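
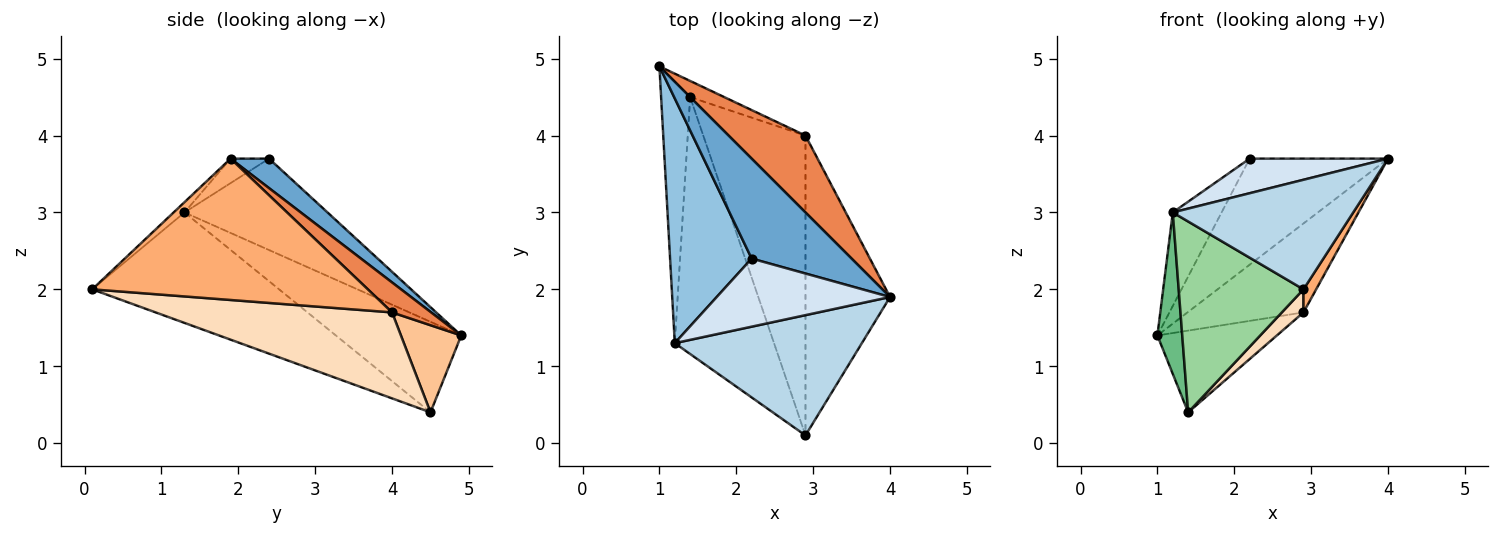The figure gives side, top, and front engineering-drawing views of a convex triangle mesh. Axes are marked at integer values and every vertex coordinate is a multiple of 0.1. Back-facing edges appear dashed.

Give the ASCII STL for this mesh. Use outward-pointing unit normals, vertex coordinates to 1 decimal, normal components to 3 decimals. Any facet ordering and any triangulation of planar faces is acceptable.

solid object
 facet normal 0.198 0.713 0.672
  outer loop
   vertex 2.2 2.4 3.7
   vertex 4.0 1.9 3.7
   vertex 1.0 4.9 1.4
  endloop
 endfacet
 facet normal -0.723 0.247 0.645
  outer loop
   vertex 1.2 1.3 3.0
   vertex 2.2 2.4 3.7
   vertex 1.0 4.9 1.4
  endloop
 endfacet
 facet normal -0.040 -0.673 0.739
  outer loop
   vertex 1.2 1.3 3.0
   vertex 2.9 0.1 2.0
   vertex 4.0 1.9 3.7
  endloop
 endfacet
 facet normal -0.125 -0.449 0.885
  outer loop
   vertex 1.2 1.3 3.0
   vertex 4.0 1.9 3.7
   vertex 2.2 2.4 3.7
  endloop
 endfacet
 facet normal 0.247 0.733 0.634
  outer loop
   vertex 2.9 4.0 1.7
   vertex 1.0 4.9 1.4
   vertex 4.0 1.9 3.7
  endloop
 endfacet
 facet normal 0.857 -0.039 -0.513
  outer loop
   vertex 2.9 4.0 1.7
   vertex 4.0 1.9 3.7
   vertex 2.9 0.1 2.0
  endloop
 endfacet
 facet normal 0.444 0.879 -0.174
  outer loop
   vertex 1.4 4.5 0.4
   vertex 1.0 4.9 1.4
   vertex 2.9 4.0 1.7
  endloop
 endfacet
 facet normal 0.643 -0.059 -0.764
  outer loop
   vertex 1.4 4.5 0.4
   vertex 2.9 4.0 1.7
   vertex 2.9 0.1 2.0
  endloop
 endfacet
 facet normal -0.936 -0.185 -0.300
  outer loop
   vertex 1.4 4.5 0.4
   vertex 1.2 1.3 3.0
   vertex 1.0 4.9 1.4
  endloop
 endfacet
 facet normal -0.666 -0.445 -0.599
  outer loop
   vertex 1.4 4.5 0.4
   vertex 2.9 0.1 2.0
   vertex 1.2 1.3 3.0
  endloop
 endfacet
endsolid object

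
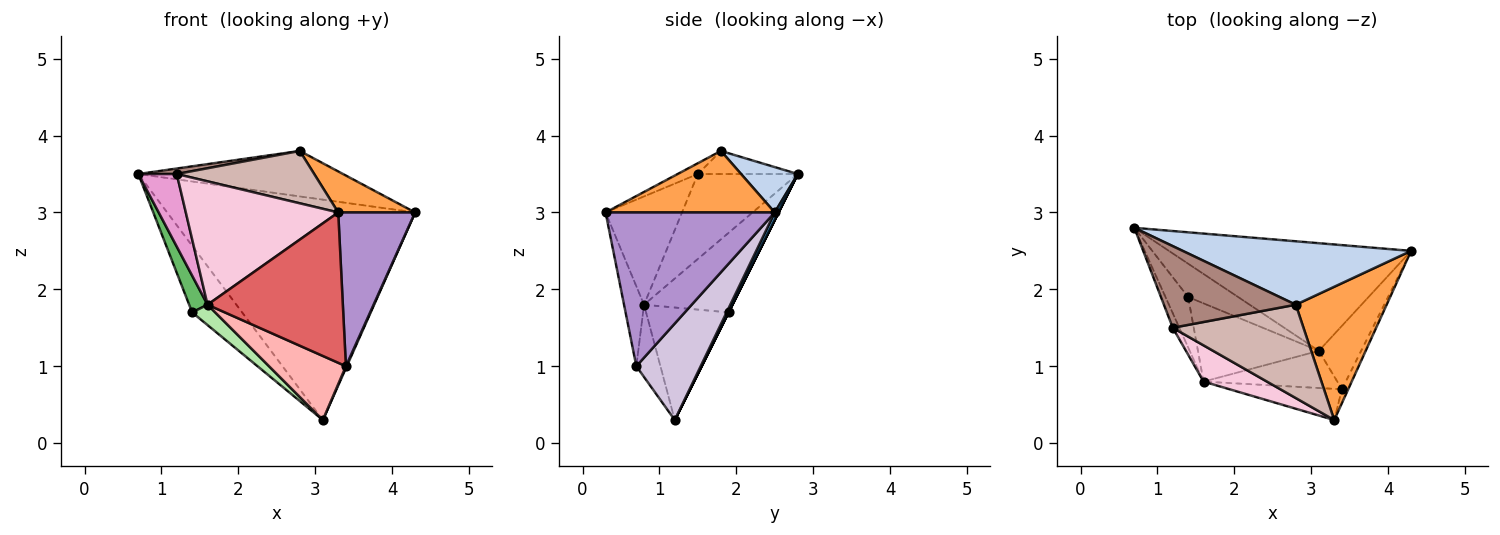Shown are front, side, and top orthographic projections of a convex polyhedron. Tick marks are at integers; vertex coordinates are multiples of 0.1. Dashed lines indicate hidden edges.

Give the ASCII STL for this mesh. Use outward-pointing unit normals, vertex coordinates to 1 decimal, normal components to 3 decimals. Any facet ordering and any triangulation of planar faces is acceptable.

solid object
 facet normal 0.014 0.898 -0.439
  outer loop
   vertex 3.1 1.2 0.3
   vertex 0.7 2.8 3.5
   vertex 4.3 2.5 3.0
  endloop
 endfacet
 facet normal 0.159 0.575 0.802
  outer loop
   vertex 2.8 1.8 3.8
   vertex 4.3 2.5 3.0
   vertex 0.7 2.8 3.5
  endloop
 endfacet
 facet normal 0.543 -0.247 0.802
  outer loop
   vertex 2.8 1.8 3.8
   vertex 3.3 0.3 3.0
   vertex 4.3 2.5 3.0
  endloop
 endfacet
 facet normal 0.000 0.894 -0.447
  outer loop
   vertex 1.4 1.9 1.7
   vertex 0.7 2.8 3.5
   vertex 3.1 1.2 0.3
  endloop
 endfacet
 facet normal -0.943 -0.196 -0.269
  outer loop
   vertex 1.4 1.9 1.7
   vertex 1.6 0.8 1.8
   vertex 0.7 2.8 3.5
  endloop
 endfacet
 facet normal -0.669 -0.187 -0.719
  outer loop
   vertex 1.4 1.9 1.7
   vertex 3.1 1.2 0.3
   vertex 1.6 0.8 1.8
  endloop
 endfacet
 facet normal -0.143 -0.969 -0.201
  outer loop
   vertex 3.4 0.7 1.0
   vertex 3.3 0.3 3.0
   vertex 1.6 0.8 1.8
  endloop
 endfacet
 facet normal -0.262 -0.835 -0.484
  outer loop
   vertex 3.4 0.7 1.0
   vertex 1.6 0.8 1.8
   vertex 3.1 1.2 0.3
  endloop
 endfacet
 facet normal 0.910 -0.414 -0.037
  outer loop
   vertex 3.4 0.7 1.0
   vertex 4.3 2.5 3.0
   vertex 3.3 0.3 3.0
  endloop
 endfacet
 facet normal 0.916 -0.012 -0.401
  outer loop
   vertex 3.4 0.7 1.0
   vertex 3.1 1.2 0.3
   vertex 4.3 2.5 3.0
  endloop
 endfacet
 facet normal -0.172 -0.066 0.983
  outer loop
   vertex 1.2 1.5 3.5
   vertex 2.8 1.8 3.8
   vertex 0.7 2.8 3.5
  endloop
 endfacet
 facet normal -0.072 -0.488 0.870
  outer loop
   vertex 1.2 1.5 3.5
   vertex 3.3 0.3 3.0
   vertex 2.8 1.8 3.8
  endloop
 endfacet
 facet normal -0.931 -0.358 -0.072
  outer loop
   vertex 1.2 1.5 3.5
   vertex 0.7 2.8 3.5
   vertex 1.6 0.8 1.8
  endloop
 endfacet
 facet normal -0.434 -0.865 0.254
  outer loop
   vertex 1.2 1.5 3.5
   vertex 1.6 0.8 1.8
   vertex 3.3 0.3 3.0
  endloop
 endfacet
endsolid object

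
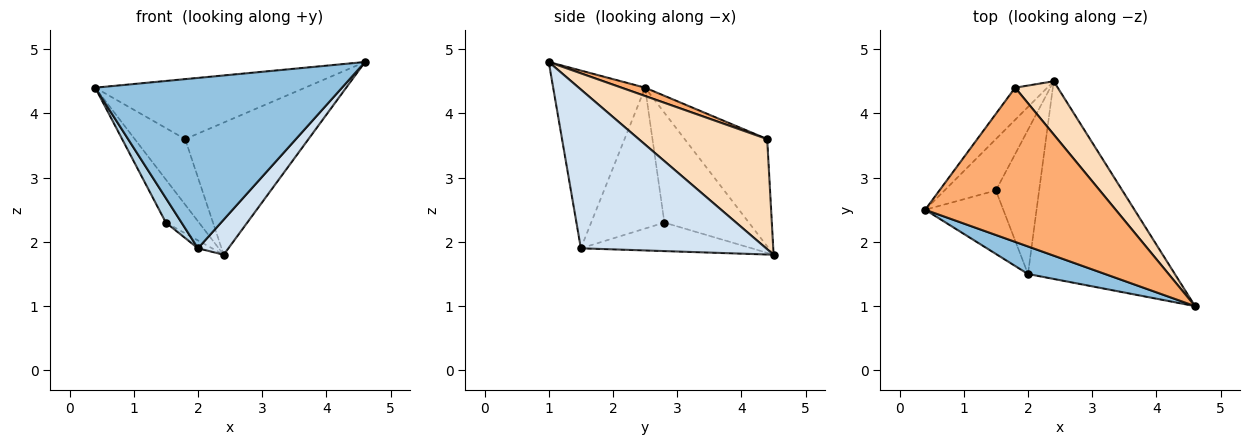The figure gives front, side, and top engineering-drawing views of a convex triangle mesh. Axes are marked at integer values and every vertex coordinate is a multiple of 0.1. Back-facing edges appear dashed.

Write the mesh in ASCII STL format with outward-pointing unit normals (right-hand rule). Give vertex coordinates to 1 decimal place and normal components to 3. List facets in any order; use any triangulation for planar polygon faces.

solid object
 facet normal -0.854 0.334 -0.399
  outer loop
   vertex 1.5 2.8 2.3
   vertex 0.4 2.5 4.4
   vertex 2.4 4.5 1.8
  endloop
 endfacet
 facet normal -0.345 -0.927 0.150
  outer loop
   vertex 2.0 1.5 1.9
   vertex 4.6 1.0 4.8
   vertex 0.4 2.5 4.4
  endloop
 endfacet
 facet normal -0.860 -0.184 -0.477
  outer loop
   vertex 2.0 1.5 1.9
   vertex 0.4 2.5 4.4
   vertex 1.5 2.8 2.3
  endloop
 endfacet
 facet normal 0.729 -0.120 -0.674
  outer loop
   vertex 2.0 1.5 1.9
   vertex 2.4 4.5 1.8
   vertex 4.6 1.0 4.8
  endloop
 endfacet
 facet normal -0.549 0.045 -0.834
  outer loop
   vertex 2.0 1.5 1.9
   vertex 1.5 2.8 2.3
   vertex 2.4 4.5 1.8
  endloop
 endfacet
 facet normal 0.041 0.362 0.931
  outer loop
   vertex 1.8 4.4 3.6
   vertex 0.4 2.5 4.4
   vertex 4.6 1.0 4.8
  endloop
 endfacet
 facet normal -0.827 0.505 -0.248
  outer loop
   vertex 1.8 4.4 3.6
   vertex 2.4 4.5 1.8
   vertex 0.4 2.5 4.4
  endloop
 endfacet
 facet normal 0.695 0.667 0.269
  outer loop
   vertex 1.8 4.4 3.6
   vertex 4.6 1.0 4.8
   vertex 2.4 4.5 1.8
  endloop
 endfacet
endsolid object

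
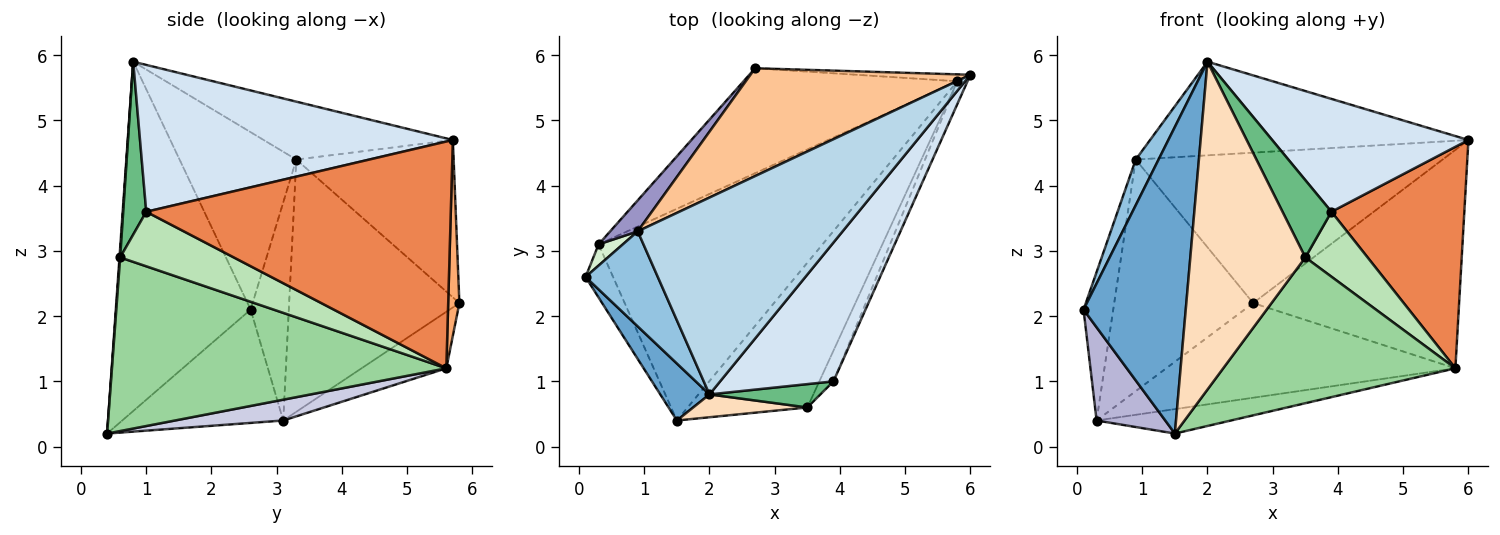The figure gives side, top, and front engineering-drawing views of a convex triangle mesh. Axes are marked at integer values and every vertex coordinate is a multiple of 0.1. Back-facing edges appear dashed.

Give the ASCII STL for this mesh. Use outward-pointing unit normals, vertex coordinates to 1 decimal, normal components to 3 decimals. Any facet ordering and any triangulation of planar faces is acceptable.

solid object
 facet normal -0.792 -0.600 0.112
  outer loop
   vertex 2.0 0.8 5.9
   vertex 0.1 2.6 2.1
   vertex 1.5 0.4 0.2
  endloop
 endfacet
 facet normal -0.911 -0.178 0.371
  outer loop
   vertex 0.9 3.3 4.4
   vertex 0.1 2.6 2.1
   vertex 2.0 0.8 5.9
  endloop
 endfacet
 facet normal -0.247 0.416 0.875
  outer loop
   vertex 0.9 3.3 4.4
   vertex 2.0 0.8 5.9
   vertex 6.0 5.7 4.7
  endloop
 endfacet
 facet normal 0.709 -0.445 0.547
  outer loop
   vertex 3.9 1.0 3.6
   vertex 6.0 5.7 4.7
   vertex 2.0 0.8 5.9
  endloop
 endfacet
 facet normal 0.916 -0.400 -0.041
  outer loop
   vertex 3.9 1.0 3.6
   vertex 5.8 5.6 1.2
   vertex 6.0 5.7 4.7
  endloop
 endfacet
 facet normal 0.054 0.998 -0.032
  outer loop
   vertex 2.7 5.8 2.2
   vertex 6.0 5.7 4.7
   vertex 5.8 5.6 1.2
  endloop
 endfacet
 facet normal -0.385 0.750 0.538
  outer loop
   vertex 2.7 5.8 2.2
   vertex 0.9 3.3 4.4
   vertex 6.0 5.7 4.7
  endloop
 endfacet
 facet normal 0.006 -0.998 0.069
  outer loop
   vertex 3.5 0.6 2.9
   vertex 2.0 0.8 5.9
   vertex 1.5 0.4 0.2
  endloop
 endfacet
 facet normal 0.411 -0.873 0.264
  outer loop
   vertex 3.5 0.6 2.9
   vertex 3.9 1.0 3.6
   vertex 2.0 0.8 5.9
  endloop
 endfacet
 facet normal 0.715 -0.496 -0.493
  outer loop
   vertex 3.5 0.6 2.9
   vertex 1.5 0.4 0.2
   vertex 5.8 5.6 1.2
  endloop
 endfacet
 facet normal 0.855 -0.469 -0.221
  outer loop
   vertex 3.5 0.6 2.9
   vertex 5.8 5.6 1.2
   vertex 3.9 1.0 3.6
  endloop
 endfacet
 facet normal -0.786 0.612 0.087
  outer loop
   vertex 0.3 3.1 0.4
   vertex 0.1 2.6 2.1
   vertex 0.9 3.3 4.4
  endloop
 endfacet
 facet normal -0.772 0.630 0.084
  outer loop
   vertex 0.3 3.1 0.4
   vertex 0.9 3.3 4.4
   vertex 2.7 5.8 2.2
  endloop
 endfacet
 facet normal -0.898 -0.383 -0.218
  outer loop
   vertex 0.3 3.1 0.4
   vertex 1.5 0.4 0.2
   vertex 0.1 2.6 2.1
  endloop
 endfacet
 facet normal 0.092 0.114 -0.989
  outer loop
   vertex 0.3 3.1 0.4
   vertex 5.8 5.6 1.2
   vertex 1.5 0.4 0.2
  endloop
 endfacet
 facet normal -0.193 0.657 -0.729
  outer loop
   vertex 0.3 3.1 0.4
   vertex 2.7 5.8 2.2
   vertex 5.8 5.6 1.2
  endloop
 endfacet
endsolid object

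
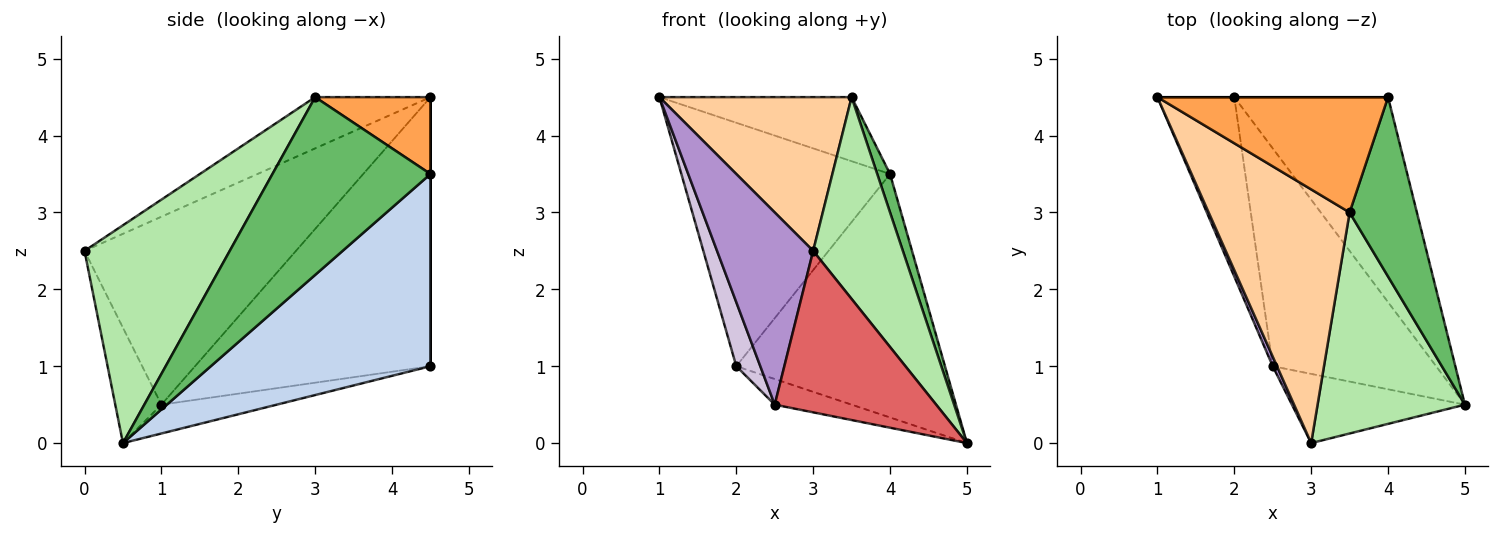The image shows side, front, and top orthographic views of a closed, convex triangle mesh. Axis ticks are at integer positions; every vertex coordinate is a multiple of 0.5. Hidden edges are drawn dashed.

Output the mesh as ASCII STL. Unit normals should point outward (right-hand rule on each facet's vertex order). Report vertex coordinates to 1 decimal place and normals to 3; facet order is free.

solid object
 facet normal 0.000 1.000 0.000
  outer loop
   vertex 2.0 4.5 1.0
   vertex 1.0 4.5 4.5
   vertex 4.0 4.5 3.5
  endloop
 endfacet
 facet normal 0.627 0.596 -0.502
  outer loop
   vertex 2.0 4.5 1.0
   vertex 4.0 4.5 3.5
   vertex 5.0 0.5 0.0
  endloop
 endfacet
 facet normal 0.280 0.466 0.839
  outer loop
   vertex 3.5 3.0 4.5
   vertex 4.0 4.5 3.5
   vertex 1.0 4.5 4.5
  endloop
 endfacet
 facet normal -0.297 -0.495 0.817
  outer loop
   vertex 3.5 3.0 4.5
   vertex 1.0 4.5 4.5
   vertex 3.0 0.0 2.5
  endloop
 endfacet
 facet normal 0.933 -0.076 0.353
  outer loop
   vertex 3.5 3.0 4.5
   vertex 5.0 0.5 0.0
   vertex 4.0 4.5 3.5
  endloop
 endfacet
 facet normal 0.737 -0.455 0.499
  outer loop
   vertex 3.5 3.0 4.5
   vertex 3.0 0.0 2.5
   vertex 5.0 0.5 0.0
  endloop
 endfacet
 facet normal -0.254 -0.889 -0.381
  outer loop
   vertex 2.5 1.0 0.5
   vertex 5.0 0.5 0.0
   vertex 3.0 0.0 2.5
  endloop
 endfacet
 facet normal -0.173 0.115 -0.978
  outer loop
   vertex 2.5 1.0 0.5
   vertex 2.0 4.5 1.0
   vertex 5.0 0.5 0.0
  endloop
 endfacet
 facet normal -0.910 -0.414 0.021
  outer loop
   vertex 2.5 1.0 0.5
   vertex 3.0 0.0 2.5
   vertex 1.0 4.5 4.5
  endloop
 endfacet
 facet normal -0.957 -0.098 -0.273
  outer loop
   vertex 2.5 1.0 0.5
   vertex 1.0 4.5 4.5
   vertex 2.0 4.5 1.0
  endloop
 endfacet
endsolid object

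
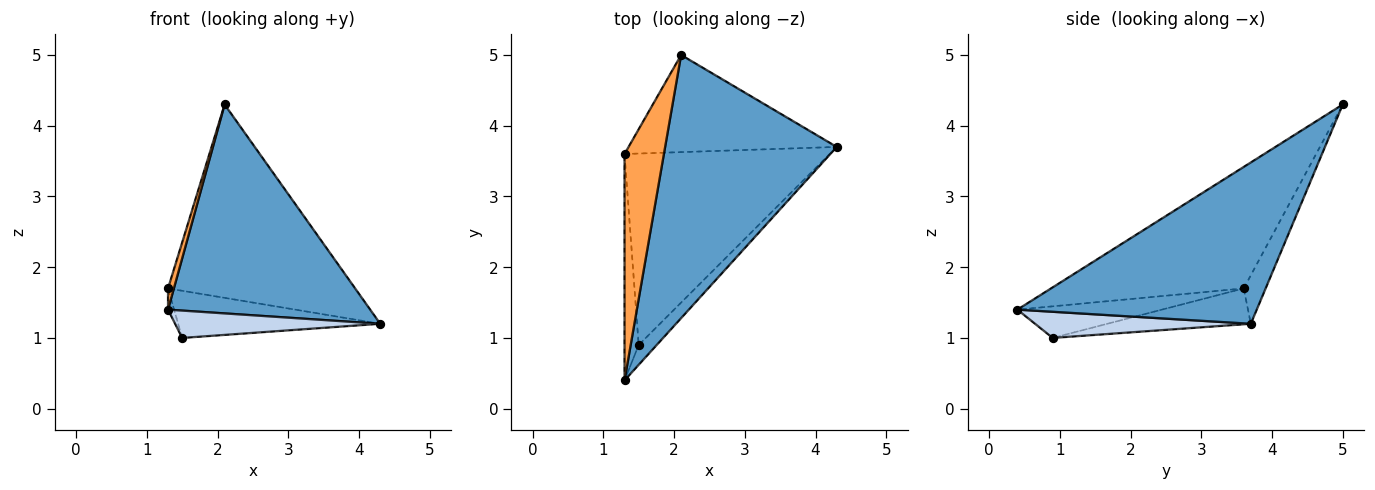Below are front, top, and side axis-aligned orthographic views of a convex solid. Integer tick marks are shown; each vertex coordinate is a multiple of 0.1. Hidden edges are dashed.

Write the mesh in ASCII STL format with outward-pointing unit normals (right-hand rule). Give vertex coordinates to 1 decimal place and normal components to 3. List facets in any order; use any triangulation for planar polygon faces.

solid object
 facet normal 0.593 -0.501 0.631
  outer loop
   vertex 2.1 5.0 4.3
   vertex 1.3 0.4 1.4
   vertex 4.3 3.7 1.2
  endloop
 endfacet
 facet normal 0.648 -0.617 -0.446
  outer loop
   vertex 1.5 0.9 1.0
   vertex 4.3 3.7 1.2
   vertex 1.3 0.4 1.4
  endloop
 endfacet
 facet normal -0.951 -0.029 0.308
  outer loop
   vertex 1.3 3.6 1.7
   vertex 1.3 0.4 1.4
   vertex 2.1 5.0 4.3
  endloop
 endfacet
 facet normal -0.912 0.038 -0.408
  outer loop
   vertex 1.3 3.6 1.7
   vertex 1.5 0.9 1.0
   vertex 1.3 0.4 1.4
  endloop
 endfacet
 facet normal -0.104 0.889 -0.447
  outer loop
   vertex 1.3 3.6 1.7
   vertex 2.1 5.0 4.3
   vertex 4.3 3.7 1.2
  endloop
 endfacet
 facet normal -0.167 0.236 -0.957
  outer loop
   vertex 1.3 3.6 1.7
   vertex 4.3 3.7 1.2
   vertex 1.5 0.9 1.0
  endloop
 endfacet
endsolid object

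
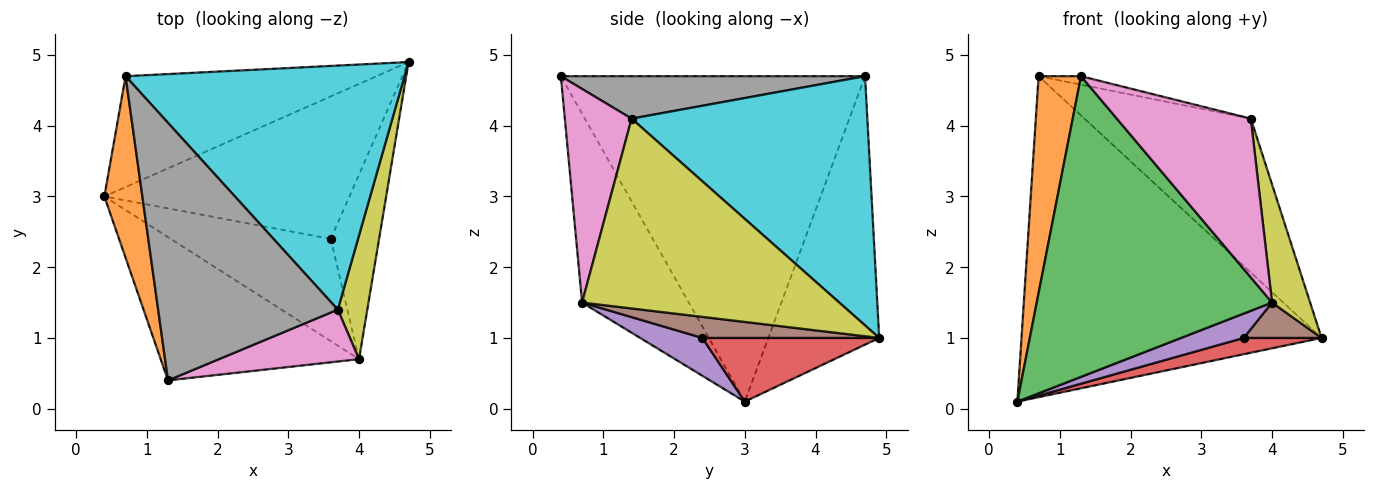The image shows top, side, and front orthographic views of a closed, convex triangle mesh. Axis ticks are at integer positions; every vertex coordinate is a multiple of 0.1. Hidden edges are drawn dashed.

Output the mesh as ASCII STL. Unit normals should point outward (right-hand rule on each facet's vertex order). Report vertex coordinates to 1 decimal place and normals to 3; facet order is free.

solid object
 facet normal -0.330 0.892 -0.308
  outer loop
   vertex 0.7 4.7 4.7
   vertex 4.7 4.9 1.0
   vertex 0.4 3.0 0.1
  endloop
 endfacet
 facet normal -0.984 -0.137 0.115
  outer loop
   vertex 0.7 4.7 4.7
   vertex 0.4 3.0 0.1
   vertex 1.3 0.4 4.7
  endloop
 endfacet
 facet normal -0.379 -0.835 -0.398
  outer loop
   vertex 4.0 0.7 1.5
   vertex 1.3 0.4 4.7
   vertex 0.4 3.0 0.1
  endloop
 endfacet
 facet normal 0.250 -0.110 -0.962
  outer loop
   vertex 3.6 2.4 1.0
   vertex 0.4 3.0 0.1
   vertex 4.7 4.9 1.0
  endloop
 endfacet
 facet normal 0.224 -0.226 -0.948
  outer loop
   vertex 3.6 2.4 1.0
   vertex 4.0 0.7 1.5
   vertex 0.4 3.0 0.1
  endloop
 endfacet
 facet normal 0.393 -0.173 -0.903
  outer loop
   vertex 3.6 2.4 1.0
   vertex 4.7 4.9 1.0
   vertex 4.0 0.7 1.5
  endloop
 endfacet
 facet normal 0.428 -0.859 0.281
  outer loop
   vertex 3.7 1.4 4.1
   vertex 1.3 0.4 4.7
   vertex 4.0 0.7 1.5
  endloop
 endfacet
 facet normal 0.230 0.032 0.973
  outer loop
   vertex 3.7 1.4 4.1
   vertex 0.7 4.7 4.7
   vertex 1.3 0.4 4.7
  endloop
 endfacet
 facet normal 0.978 -0.145 0.152
  outer loop
   vertex 3.7 1.4 4.1
   vertex 4.0 0.7 1.5
   vertex 4.7 4.9 1.0
  endloop
 endfacet
 facet normal 0.603 0.425 0.675
  outer loop
   vertex 3.7 1.4 4.1
   vertex 4.7 4.9 1.0
   vertex 0.7 4.7 4.7
  endloop
 endfacet
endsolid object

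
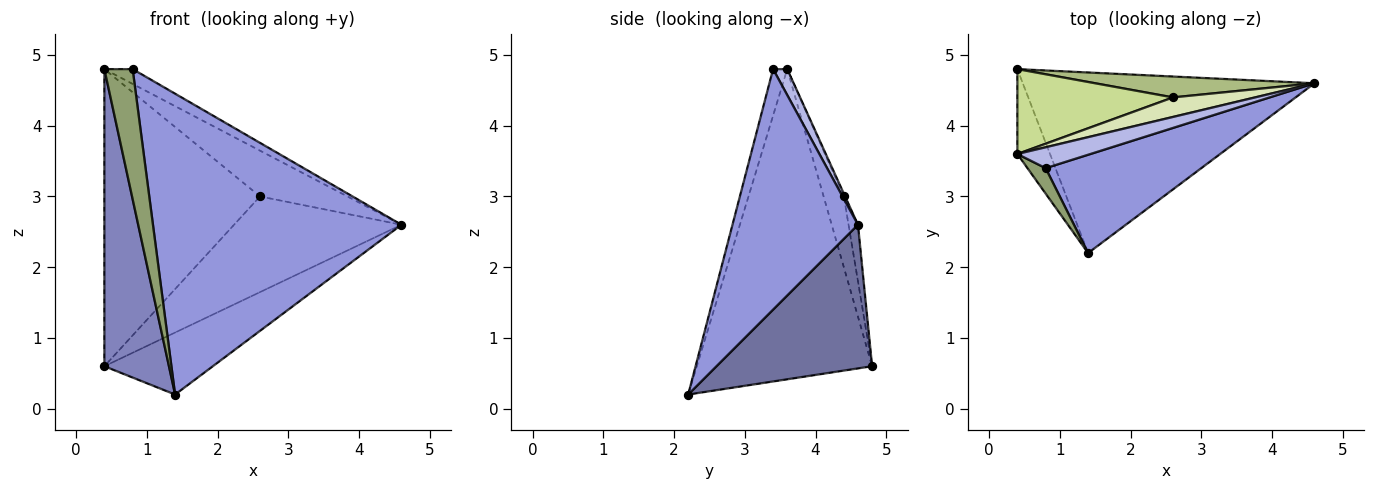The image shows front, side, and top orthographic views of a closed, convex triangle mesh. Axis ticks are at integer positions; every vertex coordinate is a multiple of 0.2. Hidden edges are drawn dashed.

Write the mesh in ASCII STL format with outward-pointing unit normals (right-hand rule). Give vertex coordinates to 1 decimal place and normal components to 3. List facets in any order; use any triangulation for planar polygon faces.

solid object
 facet normal 0.422 0.294 -0.857
  outer loop
   vertex 1.4 2.2 0.2
   vertex 0.4 4.8 0.6
   vertex 4.6 4.6 2.6
  endloop
 endfacet
 facet normal -0.934 -0.344 -0.098
  outer loop
   vertex 0.4 3.6 4.8
   vertex 0.4 4.8 0.6
   vertex 1.4 2.2 0.2
  endloop
 endfacet
 facet normal 0.433 -0.857 0.280
  outer loop
   vertex 0.8 3.4 4.8
   vertex 1.4 2.2 0.2
   vertex 4.6 4.6 2.6
  endloop
 endfacet
 facet normal 0.278 0.556 0.783
  outer loop
   vertex 0.8 3.4 4.8
   vertex 4.6 4.6 2.6
   vertex 0.4 3.6 4.8
  endloop
 endfacet
 facet normal -0.441 -0.881 0.172
  outer loop
   vertex 0.8 3.4 4.8
   vertex 0.4 3.6 4.8
   vertex 1.4 2.2 0.2
  endloop
 endfacet
 facet normal -0.055 0.976 0.213
  outer loop
   vertex 2.6 4.4 3.0
   vertex 4.6 4.6 2.6
   vertex 0.4 4.8 0.6
  endloop
 endfacet
 facet normal -0.124 0.954 0.273
  outer loop
   vertex 2.6 4.4 3.0
   vertex 0.4 4.8 0.6
   vertex 0.4 3.6 4.8
  endloop
 endfacet
 facet normal -0.014 0.920 0.392
  outer loop
   vertex 2.6 4.4 3.0
   vertex 0.4 3.6 4.8
   vertex 4.6 4.6 2.6
  endloop
 endfacet
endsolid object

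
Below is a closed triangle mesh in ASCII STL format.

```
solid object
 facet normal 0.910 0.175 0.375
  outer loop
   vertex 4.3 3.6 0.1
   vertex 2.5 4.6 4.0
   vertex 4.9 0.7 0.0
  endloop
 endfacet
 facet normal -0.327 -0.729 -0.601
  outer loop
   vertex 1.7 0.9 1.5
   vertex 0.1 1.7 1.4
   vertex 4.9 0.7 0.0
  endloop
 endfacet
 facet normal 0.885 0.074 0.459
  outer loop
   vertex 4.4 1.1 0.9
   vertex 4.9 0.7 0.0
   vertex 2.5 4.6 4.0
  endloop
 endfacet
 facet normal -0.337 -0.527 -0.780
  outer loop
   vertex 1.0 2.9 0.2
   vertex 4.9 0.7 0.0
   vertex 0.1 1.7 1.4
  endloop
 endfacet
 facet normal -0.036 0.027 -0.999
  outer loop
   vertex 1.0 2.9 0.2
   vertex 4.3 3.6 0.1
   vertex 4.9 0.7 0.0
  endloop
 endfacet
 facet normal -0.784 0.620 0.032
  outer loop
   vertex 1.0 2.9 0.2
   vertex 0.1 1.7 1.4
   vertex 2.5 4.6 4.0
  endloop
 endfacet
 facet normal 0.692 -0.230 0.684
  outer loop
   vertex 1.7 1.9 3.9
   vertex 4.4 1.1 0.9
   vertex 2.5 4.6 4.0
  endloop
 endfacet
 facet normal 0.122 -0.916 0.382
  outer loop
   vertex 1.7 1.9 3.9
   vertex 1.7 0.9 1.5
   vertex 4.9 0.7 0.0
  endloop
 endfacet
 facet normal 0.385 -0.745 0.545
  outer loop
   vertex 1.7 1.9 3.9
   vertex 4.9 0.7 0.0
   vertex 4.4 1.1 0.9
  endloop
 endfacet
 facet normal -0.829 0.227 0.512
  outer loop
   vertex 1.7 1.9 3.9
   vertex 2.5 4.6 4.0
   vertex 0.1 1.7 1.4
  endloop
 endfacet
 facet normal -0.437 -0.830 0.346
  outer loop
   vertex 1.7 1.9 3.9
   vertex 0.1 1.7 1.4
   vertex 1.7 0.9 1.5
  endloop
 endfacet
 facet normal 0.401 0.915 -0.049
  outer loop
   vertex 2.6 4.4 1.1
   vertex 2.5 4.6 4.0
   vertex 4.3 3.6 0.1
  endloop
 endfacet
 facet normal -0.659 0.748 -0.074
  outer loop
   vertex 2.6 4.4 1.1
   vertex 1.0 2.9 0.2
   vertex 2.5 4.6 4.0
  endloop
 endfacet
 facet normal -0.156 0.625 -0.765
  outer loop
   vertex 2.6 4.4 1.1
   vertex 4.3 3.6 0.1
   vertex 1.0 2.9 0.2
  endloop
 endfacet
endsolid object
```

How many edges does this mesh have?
21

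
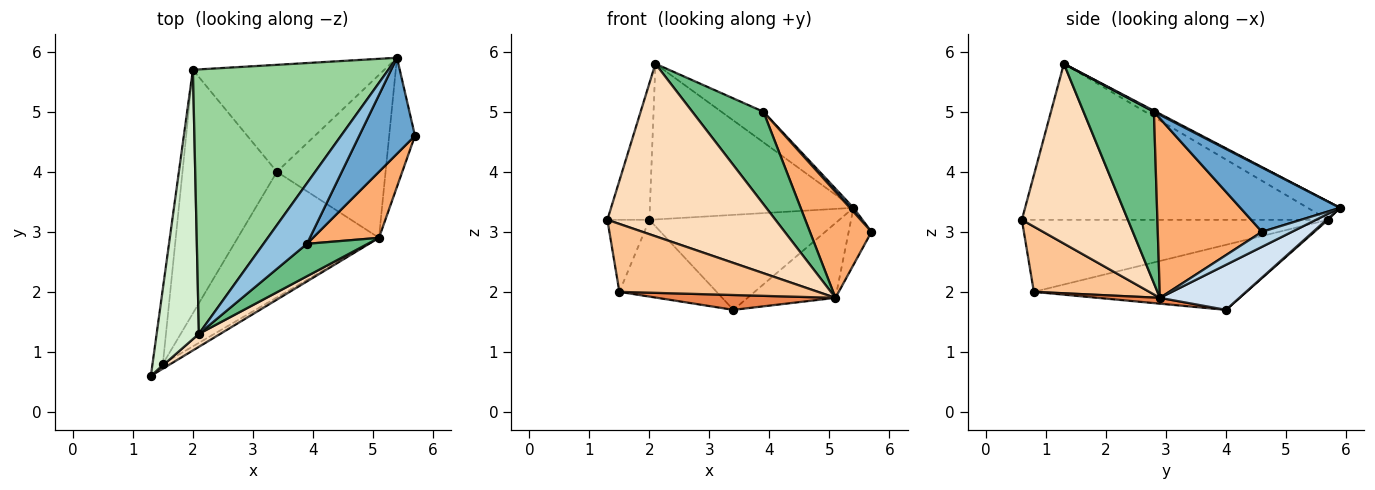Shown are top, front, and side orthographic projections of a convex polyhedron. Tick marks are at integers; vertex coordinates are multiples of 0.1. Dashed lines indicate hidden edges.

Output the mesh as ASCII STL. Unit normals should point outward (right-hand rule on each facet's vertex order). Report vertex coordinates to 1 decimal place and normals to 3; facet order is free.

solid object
 facet normal 0.755 -0.027 0.655
  outer loop
   vertex 3.9 2.8 5.0
   vertex 5.7 4.6 3.0
   vertex 5.4 5.9 3.4
  endloop
 endfacet
 facet normal 0.021 0.450 0.893
  outer loop
   vertex 3.9 2.8 5.0
   vertex 5.4 5.9 3.4
   vertex 2.1 1.3 5.8
  endloop
 endfacet
 facet normal 0.470 0.357 -0.808
  outer loop
   vertex 5.1 2.9 1.9
   vertex 5.4 5.9 3.4
   vertex 5.7 4.6 3.0
  endloop
 endfacet
 facet normal 0.352 0.390 -0.851
  outer loop
   vertex 5.1 2.9 1.9
   vertex 3.4 4.0 1.7
   vertex 5.4 5.9 3.4
  endloop
 endfacet
 facet normal 0.041 -0.117 -0.992
  outer loop
   vertex 5.1 2.9 1.9
   vertex 1.5 0.8 2.0
   vertex 3.4 4.0 1.7
  endloop
 endfacet
 facet normal 0.821 -0.485 0.302
  outer loop
   vertex 5.1 2.9 1.9
   vertex 5.7 4.6 3.0
   vertex 3.9 2.8 5.0
  endloop
 endfacet
 facet normal 0.502 -0.863 -0.060
  outer loop
   vertex 5.1 2.9 1.9
   vertex 1.3 0.6 3.2
   vertex 1.5 0.8 2.0
  endloop
 endfacet
 facet normal 0.533 -0.844 0.063
  outer loop
   vertex 5.1 2.9 1.9
   vertex 2.1 1.3 5.8
   vertex 1.3 0.6 3.2
  endloop
 endfacet
 facet normal 0.682 -0.690 0.242
  outer loop
   vertex 5.1 2.9 1.9
   vertex 3.9 2.8 5.0
   vertex 2.1 1.3 5.8
  endloop
 endfacet
 facet normal -0.080 0.506 0.859
  outer loop
   vertex 2.0 5.7 3.2
   vertex 2.1 1.3 5.8
   vertex 5.4 5.9 3.4
  endloop
 endfacet
 facet normal 0.005 0.664 -0.748
  outer loop
   vertex 2.0 5.7 3.2
   vertex 5.4 5.9 3.4
   vertex 3.4 4.0 1.7
  endloop
 endfacet
 facet normal -0.957 0.131 0.259
  outer loop
   vertex 2.0 5.7 3.2
   vertex 1.3 0.6 3.2
   vertex 2.1 1.3 5.8
  endloop
 endfacet
 facet normal -0.981 0.135 -0.141
  outer loop
   vertex 2.0 5.7 3.2
   vertex 1.5 0.8 2.0
   vertex 1.3 0.6 3.2
  endloop
 endfacet
 facet normal -0.549 0.251 -0.797
  outer loop
   vertex 2.0 5.7 3.2
   vertex 3.4 4.0 1.7
   vertex 1.5 0.8 2.0
  endloop
 endfacet
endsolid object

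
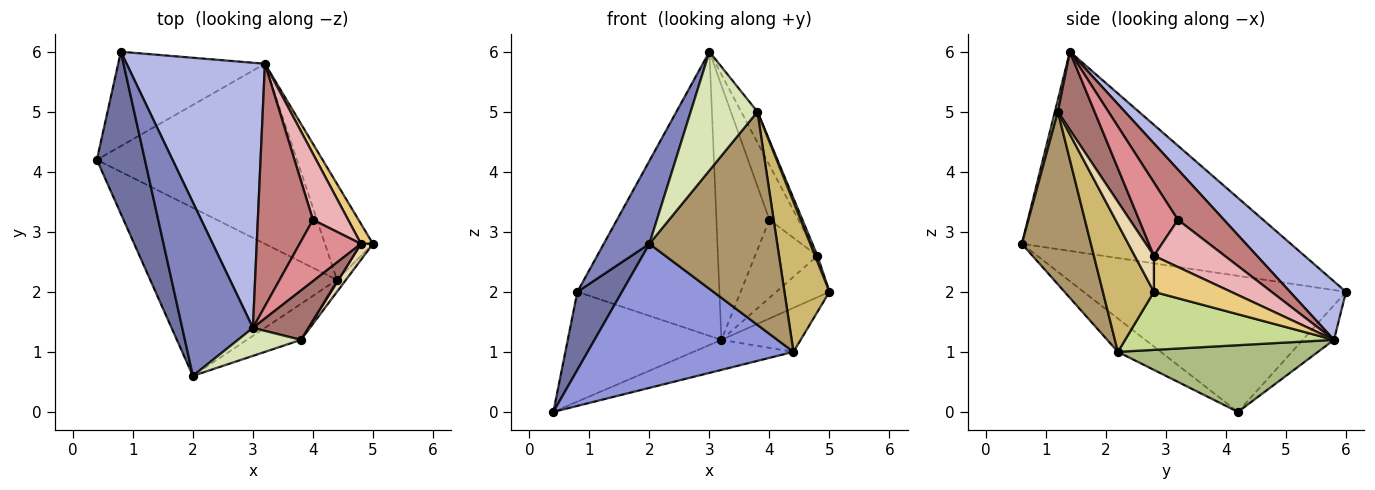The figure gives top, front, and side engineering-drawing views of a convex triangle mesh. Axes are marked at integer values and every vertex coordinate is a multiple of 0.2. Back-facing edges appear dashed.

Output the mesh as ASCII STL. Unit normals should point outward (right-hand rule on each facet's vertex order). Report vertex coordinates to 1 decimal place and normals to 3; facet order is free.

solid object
 facet normal -0.931 -0.158 0.329
  outer loop
   vertex 0.8 6.0 2.0
   vertex 0.4 4.2 0.0
   vertex 2.0 0.6 2.8
  endloop
 endfacet
 facet normal -0.931 -0.158 0.330
  outer loop
   vertex 0.8 6.0 2.0
   vertex 2.0 0.6 2.8
   vertex 3.0 1.4 6.0
  endloop
 endfacet
 facet normal -0.134 -0.645 -0.752
  outer loop
   vertex 4.4 2.2 1.0
   vertex 2.0 0.6 2.8
   vertex 0.4 4.2 0.0
  endloop
 endfacet
 facet normal 0.277 0.703 0.656
  outer loop
   vertex 3.2 5.8 1.2
   vertex 0.8 6.0 2.0
   vertex 3.0 1.4 6.0
  endloop
 endfacet
 facet normal -0.152 0.750 -0.644
  outer loop
   vertex 3.2 5.8 1.2
   vertex 0.4 4.2 0.0
   vertex 0.8 6.0 2.0
  endloop
 endfacet
 facet normal 0.312 0.156 -0.937
  outer loop
   vertex 3.2 5.8 1.2
   vertex 4.4 2.2 1.0
   vertex 0.4 4.2 0.0
  endloop
 endfacet
 facet normal 0.739 0.280 -0.612
  outer loop
   vertex 3.2 5.8 1.2
   vertex 5.0 2.8 2.0
   vertex 4.4 2.2 1.0
  endloop
 endfacet
 facet normal 0.044 -0.972 0.229
  outer loop
   vertex 3.8 1.2 5.0
   vertex 3.0 1.4 6.0
   vertex 2.0 0.6 2.8
  endloop
 endfacet
 facet normal 0.470 -0.870 -0.147
  outer loop
   vertex 3.8 1.2 5.0
   vertex 2.0 0.6 2.8
   vertex 4.4 2.2 1.0
  endloop
 endfacet
 facet normal 0.749 -0.661 -0.053
  outer loop
   vertex 3.8 1.2 5.0
   vertex 4.4 2.2 1.0
   vertex 5.0 2.8 2.0
  endloop
 endfacet
 facet normal 0.794 0.547 0.265
  outer loop
   vertex 4.8 2.8 2.6
   vertex 5.0 2.8 2.0
   vertex 3.2 5.8 1.2
  endloop
 endfacet
 facet normal 0.942 -0.118 0.314
  outer loop
   vertex 4.8 2.8 2.6
   vertex 3.8 1.2 5.0
   vertex 5.0 2.8 2.0
  endloop
 endfacet
 facet normal 0.767 0.339 0.545
  outer loop
   vertex 4.8 2.8 2.6
   vertex 3.0 1.4 6.0
   vertex 3.8 1.2 5.0
  endloop
 endfacet
 facet normal 0.532 0.613 0.584
  outer loop
   vertex 4.0 3.2 3.2
   vertex 3.2 5.8 1.2
   vertex 3.0 1.4 6.0
  endloop
 endfacet
 facet normal 0.666 0.496 0.557
  outer loop
   vertex 4.0 3.2 3.2
   vertex 3.0 1.4 6.0
   vertex 4.8 2.8 2.6
  endloop
 endfacet
 facet normal 0.655 0.577 0.488
  outer loop
   vertex 4.0 3.2 3.2
   vertex 4.8 2.8 2.6
   vertex 3.2 5.8 1.2
  endloop
 endfacet
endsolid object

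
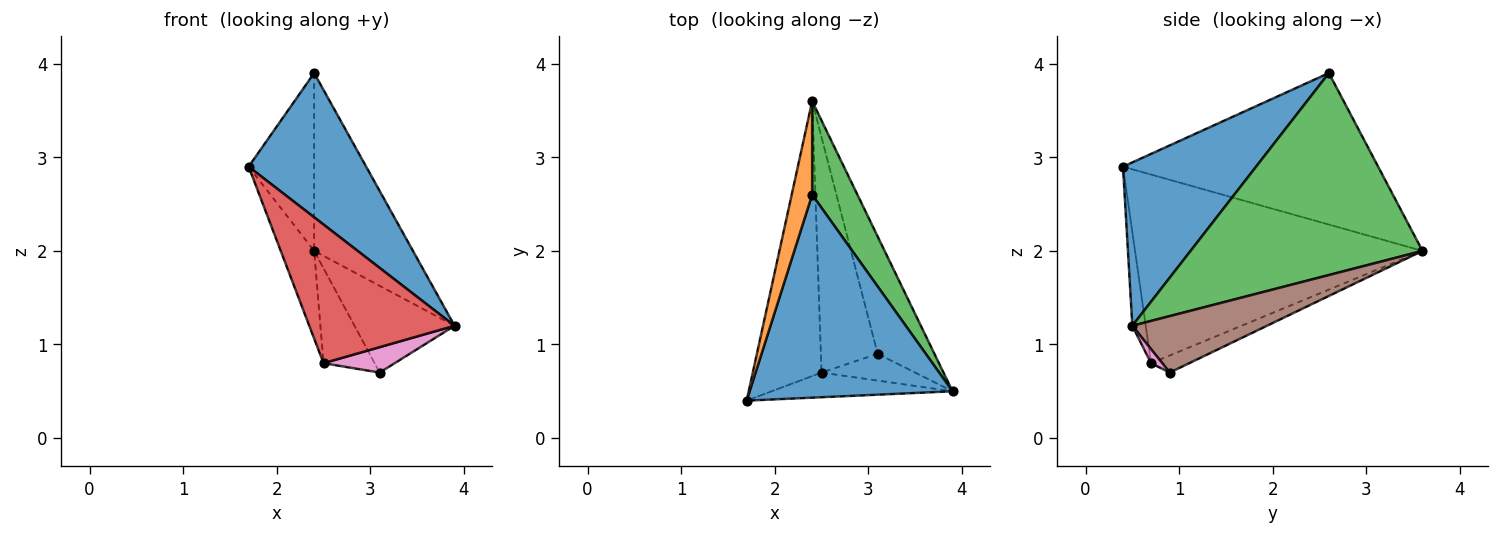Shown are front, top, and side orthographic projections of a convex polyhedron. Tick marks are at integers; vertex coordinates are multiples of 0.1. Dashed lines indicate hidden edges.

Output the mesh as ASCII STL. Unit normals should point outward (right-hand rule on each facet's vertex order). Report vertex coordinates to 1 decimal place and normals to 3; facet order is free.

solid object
 facet normal 0.549 -0.484 0.681
  outer loop
   vertex 2.4 2.6 3.9
   vertex 1.7 0.4 2.9
   vertex 3.9 0.5 1.2
  endloop
 endfacet
 facet normal -0.960 0.247 0.130
  outer loop
   vertex 2.4 2.6 3.9
   vertex 2.4 3.6 2.0
   vertex 1.7 0.4 2.9
  endloop
 endfacet
 facet normal 0.901 0.384 0.202
  outer loop
   vertex 2.4 2.6 3.9
   vertex 3.9 0.5 1.2
   vertex 2.4 3.6 2.0
  endloop
 endfacet
 facet normal -0.090 -0.981 -0.174
  outer loop
   vertex 2.5 0.7 0.8
   vertex 3.9 0.5 1.2
   vertex 1.7 0.4 2.9
  endloop
 endfacet
 facet normal -0.934 0.109 -0.340
  outer loop
   vertex 2.5 0.7 0.8
   vertex 1.7 0.4 2.9
   vertex 2.4 3.6 2.0
  endloop
 endfacet
 facet normal 0.625 0.464 -0.628
  outer loop
   vertex 3.1 0.9 0.7
   vertex 2.4 3.6 2.0
   vertex 3.9 0.5 1.2
  endloop
 endfacet
 facet normal 0.108 -0.685 -0.721
  outer loop
   vertex 3.1 0.9 0.7
   vertex 3.9 0.5 1.2
   vertex 2.5 0.7 0.8
  endloop
 endfacet
 facet normal -0.269 0.360 -0.893
  outer loop
   vertex 3.1 0.9 0.7
   vertex 2.5 0.7 0.8
   vertex 2.4 3.6 2.0
  endloop
 endfacet
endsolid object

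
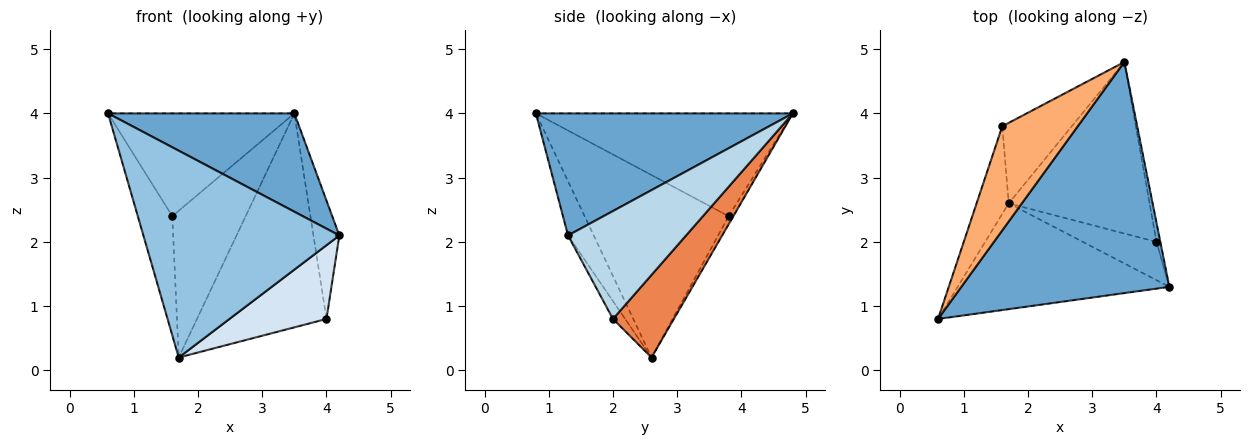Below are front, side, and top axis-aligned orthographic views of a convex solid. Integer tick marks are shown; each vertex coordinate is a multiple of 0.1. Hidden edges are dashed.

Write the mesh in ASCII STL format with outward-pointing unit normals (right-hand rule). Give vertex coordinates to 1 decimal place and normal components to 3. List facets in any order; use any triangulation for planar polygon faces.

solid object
 facet normal 0.475 -0.344 0.810
  outer loop
   vertex 3.5 4.8 4.0
   vertex 0.6 0.8 4.0
   vertex 4.2 1.3 2.1
  endloop
 endfacet
 facet normal -0.116 -0.884 -0.452
  outer loop
   vertex 1.7 2.6 0.2
   vertex 4.2 1.3 2.1
   vertex 0.6 0.8 4.0
  endloop
 endfacet
 facet normal 0.976 0.214 -0.035
  outer loop
   vertex 4.0 2.0 0.8
   vertex 3.5 4.8 4.0
   vertex 4.2 1.3 2.1
  endloop
 endfacet
 facet normal -0.111 -0.882 -0.458
  outer loop
   vertex 4.0 2.0 0.8
   vertex 4.2 1.3 2.1
   vertex 1.7 2.6 0.2
  endloop
 endfacet
 facet normal 0.344 0.733 -0.587
  outer loop
   vertex 4.0 2.0 0.8
   vertex 1.7 2.6 0.2
   vertex 3.5 4.8 4.0
  endloop
 endfacet
 facet normal -0.696 0.505 0.511
  outer loop
   vertex 1.6 3.8 2.4
   vertex 0.6 0.8 4.0
   vertex 3.5 4.8 4.0
  endloop
 endfacet
 facet normal -0.959 0.230 -0.169
  outer loop
   vertex 1.6 3.8 2.4
   vertex 1.7 2.6 0.2
   vertex 0.6 0.8 4.0
  endloop
 endfacet
 facet normal -0.056 0.875 -0.480
  outer loop
   vertex 1.6 3.8 2.4
   vertex 3.5 4.8 4.0
   vertex 1.7 2.6 0.2
  endloop
 endfacet
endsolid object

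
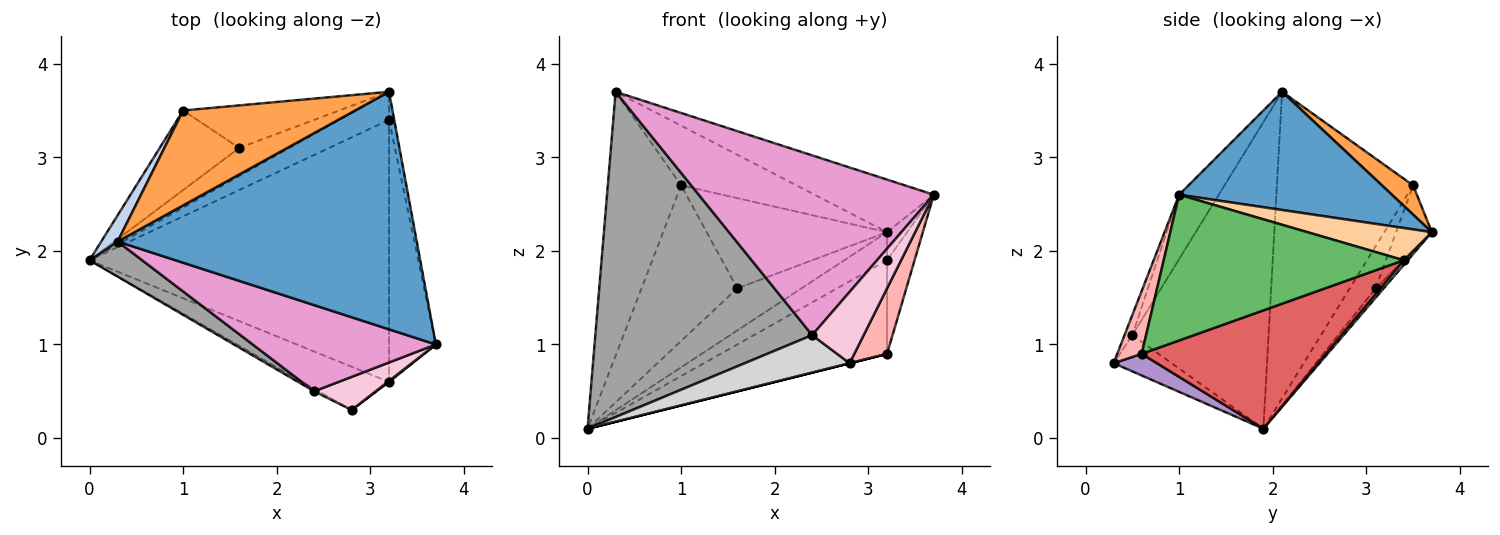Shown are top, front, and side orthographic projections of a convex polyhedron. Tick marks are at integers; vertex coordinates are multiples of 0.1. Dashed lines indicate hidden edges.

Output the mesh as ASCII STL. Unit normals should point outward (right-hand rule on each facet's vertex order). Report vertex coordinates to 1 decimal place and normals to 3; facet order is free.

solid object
 facet normal 0.360 0.202 0.911
  outer loop
   vertex 0.3 2.1 3.7
   vertex 3.7 1.0 2.6
   vertex 3.2 3.7 2.2
  endloop
 endfacet
 facet normal -0.880 0.473 0.047
  outer loop
   vertex 1.0 3.5 2.7
   vertex 0.0 1.9 0.1
   vertex 0.3 2.1 3.7
  endloop
 endfacet
 facet normal 0.142 0.527 0.838
  outer loop
   vertex 1.0 3.5 2.7
   vertex 0.3 2.1 3.7
   vertex 3.2 3.7 2.2
  endloop
 endfacet
 facet normal 0.975 0.157 -0.157
  outer loop
   vertex 3.2 3.4 1.9
   vertex 3.2 3.7 2.2
   vertex 3.7 1.0 2.6
  endloop
 endfacet
 facet normal 0.946 0.109 -0.304
  outer loop
   vertex 3.2 3.4 1.9
   vertex 3.7 1.0 2.6
   vertex 3.2 0.6 0.9
  endloop
 endfacet
 facet normal 0.066 0.706 -0.706
  outer loop
   vertex 3.2 3.4 1.9
   vertex 0.0 1.9 0.1
   vertex 3.2 3.7 2.2
  endloop
 endfacet
 facet normal 0.349 0.315 -0.883
  outer loop
   vertex 3.2 3.4 1.9
   vertex 3.2 0.6 0.9
   vertex 0.0 1.9 0.1
  endloop
 endfacet
 facet normal 0.598 -0.801 0.013
  outer loop
   vertex 2.8 0.3 0.8
   vertex 3.2 0.6 0.9
   vertex 3.7 1.0 2.6
  endloop
 endfacet
 facet normal 0.243 0.000 -0.970
  outer loop
   vertex 2.8 0.3 0.8
   vertex 0.0 1.9 0.1
   vertex 3.2 0.6 0.9
  endloop
 endfacet
 facet normal -0.103 0.828 -0.552
  outer loop
   vertex 1.6 3.1 1.6
   vertex 3.2 3.7 2.2
   vertex 0.0 1.9 0.1
  endloop
 endfacet
 facet normal -0.234 0.866 -0.443
  outer loop
   vertex 1.6 3.1 1.6
   vertex 0.0 1.9 0.1
   vertex 1.0 3.5 2.7
  endloop
 endfacet
 facet normal -0.176 0.890 -0.420
  outer loop
   vertex 1.6 3.1 1.6
   vertex 1.0 3.5 2.7
   vertex 3.2 3.7 2.2
  endloop
 endfacet
 facet normal -0.150 -0.892 0.427
  outer loop
   vertex 2.4 0.5 1.1
   vertex 3.7 1.0 2.6
   vertex 0.3 2.1 3.7
  endloop
 endfacet
 facet normal -0.136 -0.898 0.417
  outer loop
   vertex 2.4 0.5 1.1
   vertex 2.8 0.3 0.8
   vertex 3.7 1.0 2.6
  endloop
 endfacet
 facet normal -0.530 -0.843 0.091
  outer loop
   vertex 2.4 0.5 1.1
   vertex 0.3 2.1 3.7
   vertex 0.0 1.9 0.1
  endloop
 endfacet
 facet normal -0.483 -0.873 -0.062
  outer loop
   vertex 2.4 0.5 1.1
   vertex 0.0 1.9 0.1
   vertex 2.8 0.3 0.8
  endloop
 endfacet
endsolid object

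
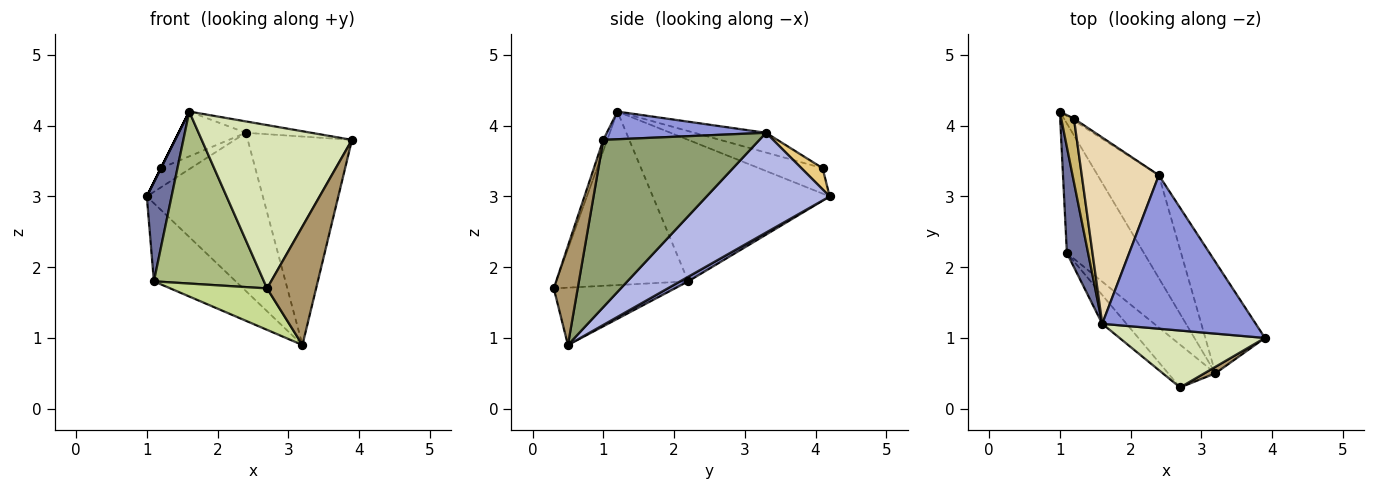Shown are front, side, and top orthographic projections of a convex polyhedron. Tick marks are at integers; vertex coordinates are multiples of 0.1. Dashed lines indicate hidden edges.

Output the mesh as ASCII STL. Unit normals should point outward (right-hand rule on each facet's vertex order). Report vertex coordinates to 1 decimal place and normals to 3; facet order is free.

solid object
 facet normal -0.980 -0.137 0.147
  outer loop
   vertex 1.1 2.2 1.8
   vertex 1.6 1.2 4.2
   vertex 1.0 4.2 3.0
  endloop
 endfacet
 facet normal 0.051 0.516 -0.855
  outer loop
   vertex 1.1 2.2 1.8
   vertex 1.0 4.2 3.0
   vertex 3.2 0.5 0.9
  endloop
 endfacet
 facet normal 0.177 0.073 0.982
  outer loop
   vertex 2.4 3.3 3.9
   vertex 1.6 1.2 4.2
   vertex 3.9 1.0 3.8
  endloop
 endfacet
 facet normal 0.665 0.626 -0.407
  outer loop
   vertex 2.4 3.3 3.9
   vertex 3.2 0.5 0.9
   vertex 1.0 4.2 3.0
  endloop
 endfacet
 facet normal 0.797 0.532 -0.284
  outer loop
   vertex 2.4 3.3 3.9
   vertex 3.9 1.0 3.8
   vertex 3.2 0.5 0.9
  endloop
 endfacet
 facet normal -0.763 -0.637 -0.106
  outer loop
   vertex 2.7 0.3 1.7
   vertex 1.6 1.2 4.2
   vertex 1.1 2.2 1.8
  endloop
 endfacet
 facet normal -0.657 -0.525 -0.542
  outer loop
   vertex 2.7 0.3 1.7
   vertex 1.1 2.2 1.8
   vertex 3.2 0.5 0.9
  endloop
 endfacet
 facet normal -0.025 -0.944 0.329
  outer loop
   vertex 2.7 0.3 1.7
   vertex 3.9 1.0 3.8
   vertex 1.6 1.2 4.2
  endloop
 endfacet
 facet normal 0.438 -0.898 0.049
  outer loop
   vertex 2.7 0.3 1.7
   vertex 3.2 0.5 0.9
   vertex 3.9 1.0 3.8
  endloop
 endfacet
 facet normal -0.894 0.000 0.447
  outer loop
   vertex 1.2 4.1 3.4
   vertex 1.0 4.2 3.0
   vertex 1.6 1.2 4.2
  endloop
 endfacet
 facet normal 0.577 0.812 -0.085
  outer loop
   vertex 1.2 4.1 3.4
   vertex 2.4 3.3 3.9
   vertex 1.0 4.2 3.0
  endloop
 endfacet
 facet normal -0.242 0.227 0.943
  outer loop
   vertex 1.2 4.1 3.4
   vertex 1.6 1.2 4.2
   vertex 2.4 3.3 3.9
  endloop
 endfacet
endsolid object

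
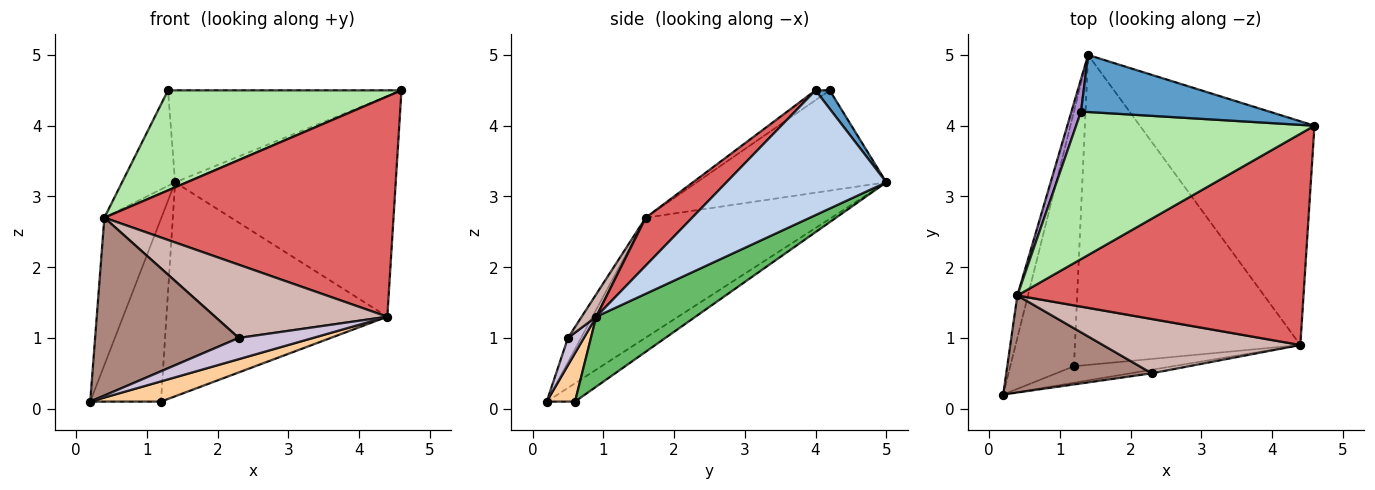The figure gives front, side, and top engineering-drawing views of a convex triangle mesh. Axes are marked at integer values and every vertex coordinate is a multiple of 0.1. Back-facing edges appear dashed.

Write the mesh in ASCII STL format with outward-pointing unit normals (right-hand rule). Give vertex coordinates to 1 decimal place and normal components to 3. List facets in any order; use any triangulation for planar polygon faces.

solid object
 facet normal 0.051 0.849 0.526
  outer loop
   vertex 1.3 4.2 4.5
   vertex 4.6 4.0 4.5
   vertex 1.4 5.0 3.2
  endloop
 endfacet
 facet normal 0.453 0.626 -0.635
  outer loop
   vertex 4.4 0.9 1.3
   vertex 1.4 5.0 3.2
   vertex 4.6 4.0 4.5
  endloop
 endfacet
 facet normal -0.227 0.568 -0.791
  outer loop
   vertex 1.2 0.6 0.1
   vertex 0.2 0.2 0.1
   vertex 1.4 5.0 3.2
  endloop
 endfacet
 facet normal 0.296 -0.740 -0.604
  outer loop
   vertex 1.2 0.6 0.1
   vertex 4.4 0.9 1.3
   vertex 0.2 0.2 0.1
  endloop
 endfacet
 facet normal 0.247 0.551 -0.797
  outer loop
   vertex 1.2 0.6 0.1
   vertex 1.4 5.0 3.2
   vertex 4.4 0.9 1.3
  endloop
 endfacet
 facet normal -0.034 -0.561 0.827
  outer loop
   vertex 0.4 1.6 2.7
   vertex 4.6 4.0 4.5
   vertex 1.3 4.2 4.5
  endloop
 endfacet
 facet normal 0.115 -0.717 0.687
  outer loop
   vertex 0.4 1.6 2.7
   vertex 4.4 0.9 1.3
   vertex 4.6 4.0 4.5
  endloop
 endfacet
 facet normal -0.953 0.293 -0.084
  outer loop
   vertex 0.4 1.6 2.7
   vertex 1.4 5.0 3.2
   vertex 0.2 0.2 0.1
  endloop
 endfacet
 facet normal -0.959 0.269 0.092
  outer loop
   vertex 0.4 1.6 2.7
   vertex 1.3 4.2 4.5
   vertex 1.4 5.0 3.2
  endloop
 endfacet
 facet normal 0.207 -0.965 -0.161
  outer loop
   vertex 2.3 0.5 1.0
   vertex 0.2 0.2 0.1
   vertex 4.4 0.9 1.3
  endloop
 endfacet
 facet normal -0.080 -0.875 0.477
  outer loop
   vertex 2.3 0.5 1.0
   vertex 0.4 1.6 2.7
   vertex 0.2 0.2 0.1
  endloop
 endfacet
 facet normal 0.068 -0.801 0.594
  outer loop
   vertex 2.3 0.5 1.0
   vertex 4.4 0.9 1.3
   vertex 0.4 1.6 2.7
  endloop
 endfacet
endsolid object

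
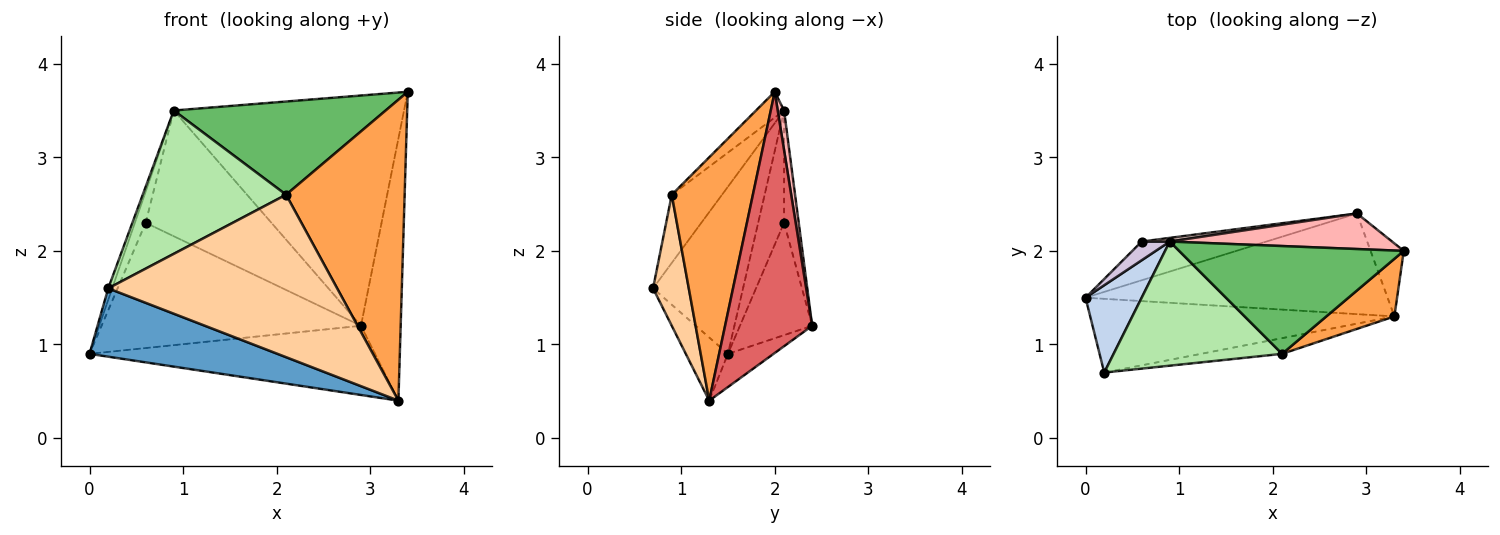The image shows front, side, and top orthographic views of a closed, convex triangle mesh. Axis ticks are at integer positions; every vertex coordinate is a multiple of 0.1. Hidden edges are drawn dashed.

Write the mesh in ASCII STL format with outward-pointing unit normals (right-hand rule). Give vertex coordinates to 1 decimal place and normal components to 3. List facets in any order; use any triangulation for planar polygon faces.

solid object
 facet normal -0.151 -0.672 -0.725
  outer loop
   vertex 3.3 1.3 0.4
   vertex 0.2 0.7 1.6
   vertex 0.0 1.5 0.9
  endloop
 endfacet
 facet normal -0.947 0.042 0.318
  outer loop
   vertex 0.9 2.1 3.5
   vertex 0.0 1.5 0.9
   vertex 0.2 0.7 1.6
  endloop
 endfacet
 facet normal 0.558 -0.815 0.156
  outer loop
   vertex 2.1 0.9 2.6
   vertex 3.3 1.3 0.4
   vertex 3.4 2.0 3.7
  endloop
 endfacet
 facet normal 0.154 -0.984 -0.095
  outer loop
   vertex 2.1 0.9 2.6
   vertex 0.2 0.7 1.6
   vertex 3.3 1.3 0.4
  endloop
 endfacet
 facet normal -0.086 -0.652 0.754
  outer loop
   vertex 2.1 0.9 2.6
   vertex 3.4 2.0 3.7
   vertex 0.9 2.1 3.5
  endloop
 endfacet
 facet normal -0.256 -0.731 0.633
  outer loop
   vertex 2.1 0.9 2.6
   vertex 0.9 2.1 3.5
   vertex 0.2 0.7 1.6
  endloop
 endfacet
 facet normal 0.904 0.412 -0.115
  outer loop
   vertex 2.9 2.4 1.2
   vertex 3.4 2.0 3.7
   vertex 3.3 1.3 0.4
  endloop
 endfacet
 facet normal 0.027 0.988 0.153
  outer loop
   vertex 2.9 2.4 1.2
   vertex 0.9 2.1 3.5
   vertex 3.4 2.0 3.7
  endloop
 endfacet
 facet normal -0.090 0.564 -0.821
  outer loop
   vertex 2.9 2.4 1.2
   vertex 3.3 1.3 0.4
   vertex 0.0 1.5 0.9
  endloop
 endfacet
 facet normal -0.899 0.375 0.225
  outer loop
   vertex 0.6 2.1 2.3
   vertex 0.0 1.5 0.9
   vertex 0.9 2.1 3.5
  endloop
 endfacet
 facet normal -0.257 0.923 -0.286
  outer loop
   vertex 0.6 2.1 2.3
   vertex 2.9 2.4 1.2
   vertex 0.0 1.5 0.9
  endloop
 endfacet
 facet normal -0.116 0.993 0.029
  outer loop
   vertex 0.6 2.1 2.3
   vertex 0.9 2.1 3.5
   vertex 2.9 2.4 1.2
  endloop
 endfacet
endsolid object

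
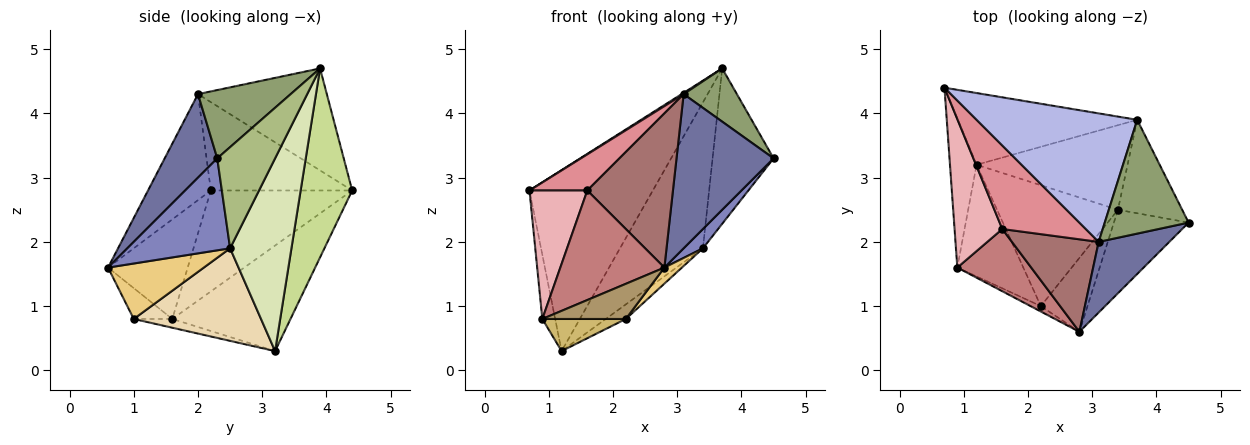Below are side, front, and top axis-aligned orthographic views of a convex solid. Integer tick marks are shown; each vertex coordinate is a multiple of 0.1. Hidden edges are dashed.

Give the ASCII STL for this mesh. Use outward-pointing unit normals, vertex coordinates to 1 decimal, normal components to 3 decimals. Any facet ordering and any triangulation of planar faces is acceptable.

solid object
 facet normal 0.442 -0.816 0.374
  outer loop
   vertex 3.1 2.0 4.3
   vertex 2.8 0.6 1.6
   vertex 4.5 2.3 3.3
  endloop
 endfacet
 facet normal 0.768 -0.144 -0.624
  outer loop
   vertex 3.4 2.5 1.9
   vertex 4.5 2.3 3.3
   vertex 2.8 0.6 1.6
  endloop
 endfacet
 facet normal -0.964 0.105 -0.243
  outer loop
   vertex 0.9 1.6 0.8
   vertex 0.7 4.4 2.8
   vertex 1.2 3.2 0.3
  endloop
 endfacet
 facet normal -0.536 -0.008 0.844
  outer loop
   vertex 3.7 3.9 4.7
   vertex 0.7 4.4 2.8
   vertex 3.1 2.0 4.3
  endloop
 endfacet
 facet normal 0.594 -0.341 0.729
  outer loop
   vertex 3.7 3.9 4.7
   vertex 3.1 2.0 4.3
   vertex 4.5 2.3 3.3
  endloop
 endfacet
 facet normal 0.630 0.665 -0.400
  outer loop
   vertex 3.7 3.9 4.7
   vertex 4.5 2.3 3.3
   vertex 3.4 2.5 1.9
  endloop
 endfacet
 facet normal 0.362 0.867 -0.344
  outer loop
   vertex 3.7 3.9 4.7
   vertex 1.2 3.2 0.3
   vertex 0.7 4.4 2.8
  endloop
 endfacet
 facet normal 0.539 0.729 -0.422
  outer loop
   vertex 3.7 3.9 4.7
   vertex 3.4 2.5 1.9
   vertex 1.2 3.2 0.3
  endloop
 endfacet
 facet normal -0.415 -0.899 -0.138
  outer loop
   vertex 2.2 1.0 0.8
   vertex 2.8 0.6 1.6
   vertex 0.9 1.6 0.8
  endloop
 endfacet
 facet normal -0.127 -0.274 -0.953
  outer loop
   vertex 2.2 1.0 0.8
   vertex 0.9 1.6 0.8
   vertex 1.2 3.2 0.3
  endloop
 endfacet
 facet normal 0.758 -0.139 -0.638
  outer loop
   vertex 2.2 1.0 0.8
   vertex 3.4 2.5 1.9
   vertex 2.8 0.6 1.6
  endloop
 endfacet
 facet normal 0.605 0.095 -0.790
  outer loop
   vertex 2.2 1.0 0.8
   vertex 1.2 3.2 0.3
   vertex 3.4 2.5 1.9
  endloop
 endfacet
 facet normal -0.532 -0.726 0.436
  outer loop
   vertex 1.6 2.2 2.8
   vertex 2.8 0.6 1.6
   vertex 3.1 2.0 4.3
  endloop
 endfacet
 facet normal -0.554 -0.724 0.411
  outer loop
   vertex 1.6 2.2 2.8
   vertex 0.9 1.6 0.8
   vertex 2.8 0.6 1.6
  endloop
 endfacet
 facet normal -0.697 -0.285 0.659
  outer loop
   vertex 1.6 2.2 2.8
   vertex 3.1 2.0 4.3
   vertex 0.7 4.4 2.8
  endloop
 endfacet
 facet normal -0.848 -0.347 0.401
  outer loop
   vertex 1.6 2.2 2.8
   vertex 0.7 4.4 2.8
   vertex 0.9 1.6 0.8
  endloop
 endfacet
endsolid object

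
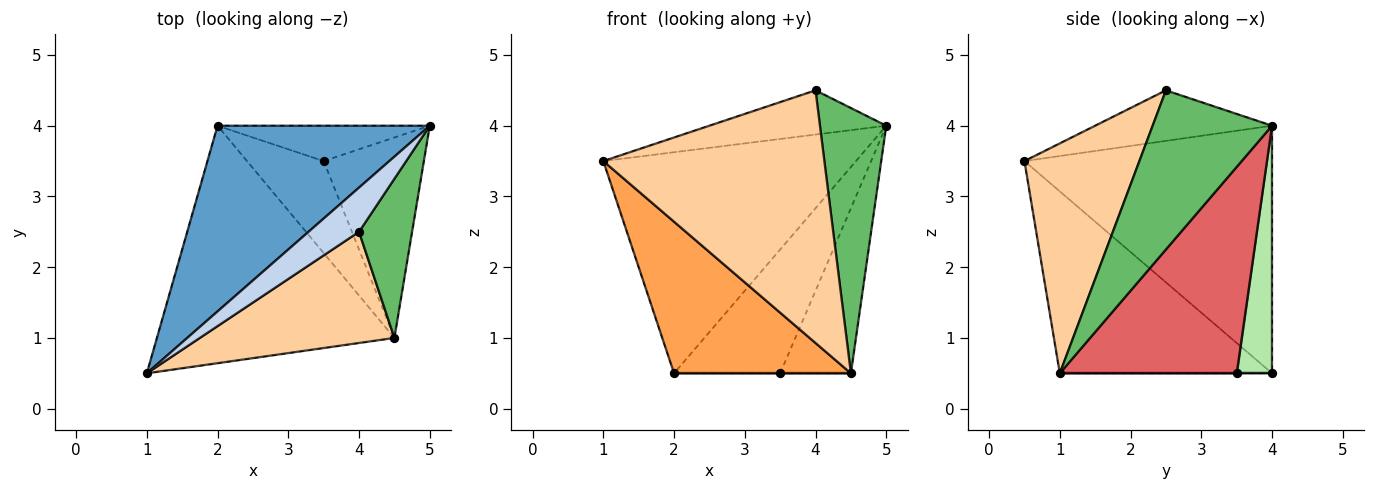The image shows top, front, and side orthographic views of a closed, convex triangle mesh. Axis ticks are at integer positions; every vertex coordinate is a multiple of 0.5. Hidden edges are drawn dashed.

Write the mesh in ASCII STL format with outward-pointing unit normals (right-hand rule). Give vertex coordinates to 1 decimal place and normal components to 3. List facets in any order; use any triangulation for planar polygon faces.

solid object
 facet normal -0.600 0.612 0.514
  outer loop
   vertex 2.0 4.0 0.5
   vertex 1.0 0.5 3.5
   vertex 5.0 4.0 4.0
  endloop
 endfacet
 facet normal -0.577 0.577 0.577
  outer loop
   vertex 4.0 2.5 4.5
   vertex 5.0 4.0 4.0
   vertex 1.0 0.5 3.5
  endloop
 endfacet
 facet normal -0.542 -0.452 -0.708
  outer loop
   vertex 4.5 1.0 0.5
   vertex 1.0 0.5 3.5
   vertex 2.0 4.0 0.5
  endloop
 endfacet
 facet normal 0.430 -0.826 0.364
  outer loop
   vertex 4.5 1.0 0.5
   vertex 4.0 2.5 4.5
   vertex 1.0 0.5 3.5
  endloop
 endfacet
 facet normal 0.839 -0.466 0.280
  outer loop
   vertex 4.5 1.0 0.5
   vertex 5.0 4.0 4.0
   vertex 4.0 2.5 4.5
  endloop
 endfacet
 facet normal 0.305 0.916 -0.262
  outer loop
   vertex 3.5 3.5 0.5
   vertex 2.0 4.0 0.5
   vertex 5.0 4.0 4.0
  endloop
 endfacet
 facet normal 0.846 0.339 -0.411
  outer loop
   vertex 3.5 3.5 0.5
   vertex 5.0 4.0 4.0
   vertex 4.5 1.0 0.5
  endloop
 endfacet
 facet normal 0.000 0.000 -1.000
  outer loop
   vertex 3.5 3.5 0.5
   vertex 4.5 1.0 0.5
   vertex 2.0 4.0 0.5
  endloop
 endfacet
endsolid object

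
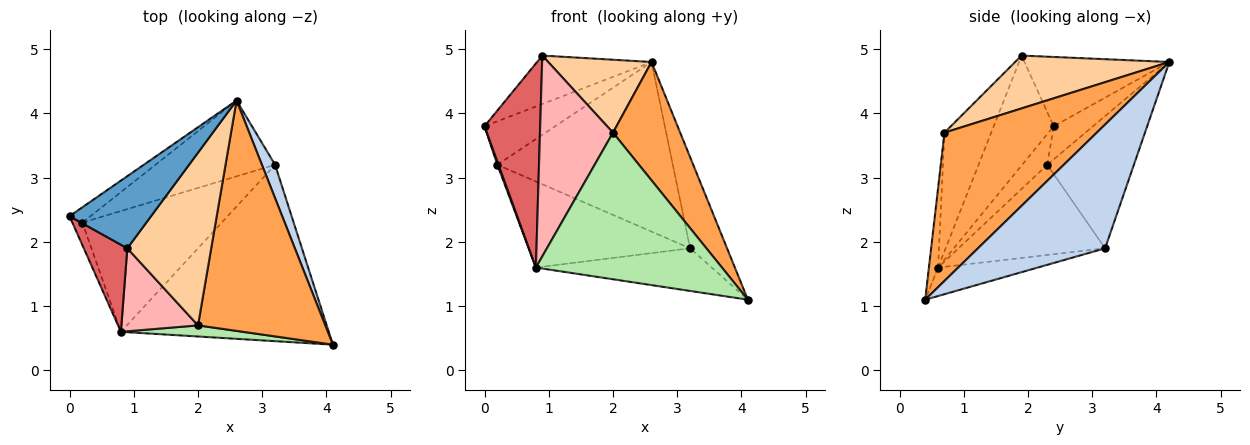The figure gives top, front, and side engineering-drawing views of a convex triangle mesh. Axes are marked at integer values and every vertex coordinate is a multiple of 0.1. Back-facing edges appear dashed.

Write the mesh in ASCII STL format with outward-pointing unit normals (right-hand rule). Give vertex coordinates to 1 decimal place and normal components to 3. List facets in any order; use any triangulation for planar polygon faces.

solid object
 facet normal -0.576 0.455 0.679
  outer loop
   vertex 0.9 1.9 4.9
   vertex 2.6 4.2 4.8
   vertex 0.0 2.4 3.8
  endloop
 endfacet
 facet normal 0.955 0.278 0.102
  outer loop
   vertex 3.2 3.2 1.9
   vertex 2.6 4.2 4.8
   vertex 4.1 0.4 1.1
  endloop
 endfacet
 facet normal 0.719 -0.317 0.618
  outer loop
   vertex 2.0 0.7 3.7
   vertex 4.1 0.4 1.1
   vertex 2.6 4.2 4.8
  endloop
 endfacet
 facet normal 0.502 -0.336 0.797
  outer loop
   vertex 2.0 0.7 3.7
   vertex 2.6 4.2 4.8
   vertex 0.9 1.9 4.9
  endloop
 endfacet
 facet normal -0.132 0.233 -0.964
  outer loop
   vertex 0.8 0.6 1.6
   vertex 3.2 3.2 1.9
   vertex 4.1 0.4 1.1
  endloop
 endfacet
 facet normal -0.049 -0.996 0.075
  outer loop
   vertex 0.8 0.6 1.6
   vertex 4.1 0.4 1.1
   vertex 2.0 0.7 3.7
  endloop
 endfacet
 facet normal -0.704 -0.653 0.279
  outer loop
   vertex 0.8 0.6 1.6
   vertex 0.9 1.9 4.9
   vertex 0.0 2.4 3.8
  endloop
 endfacet
 facet normal -0.509 -0.795 0.329
  outer loop
   vertex 0.8 0.6 1.6
   vertex 2.0 0.7 3.7
   vertex 0.9 1.9 4.9
  endloop
 endfacet
 facet normal -0.950 -0.044 -0.309
  outer loop
   vertex 0.2 2.3 3.2
   vertex 0.8 0.6 1.6
   vertex 0.0 2.4 3.8
  endloop
 endfacet
 facet normal -0.466 0.513 -0.720
  outer loop
   vertex 0.2 2.3 3.2
   vertex 3.2 3.2 1.9
   vertex 0.8 0.6 1.6
  endloop
 endfacet
 facet normal -0.465 0.835 -0.294
  outer loop
   vertex 0.2 2.3 3.2
   vertex 0.0 2.4 3.8
   vertex 2.6 4.2 4.8
  endloop
 endfacet
 facet normal -0.411 0.832 -0.372
  outer loop
   vertex 0.2 2.3 3.2
   vertex 2.6 4.2 4.8
   vertex 3.2 3.2 1.9
  endloop
 endfacet
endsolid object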